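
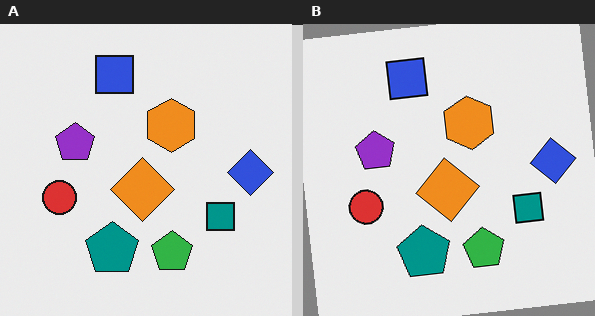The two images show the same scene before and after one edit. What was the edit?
The transformation is: rotated counter-clockwise by a small amount.

Every shape is tilted by the same angle and the image corners show triangular fill wedges — a whole-image rotation by a non-right angle.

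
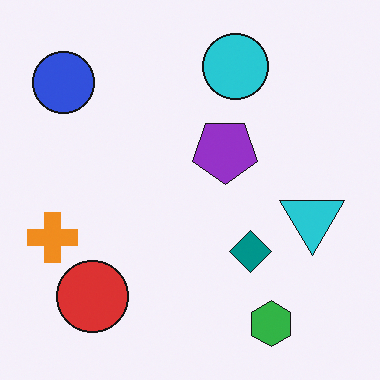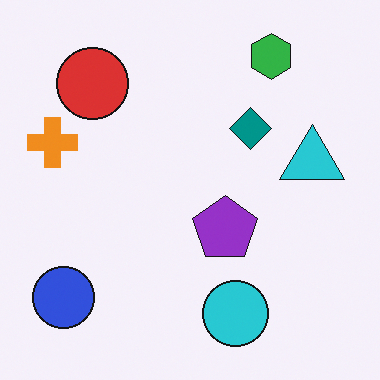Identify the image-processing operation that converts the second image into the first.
The transformation is: flipped vertically (top ↔ bottom).

The green hexagon is in the top-right of the second image and the bottom-right of the first — shapes on opposite sides of the horizontal midline have swapped in a mirror flip.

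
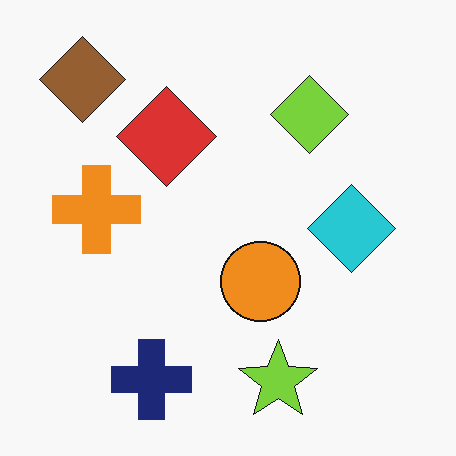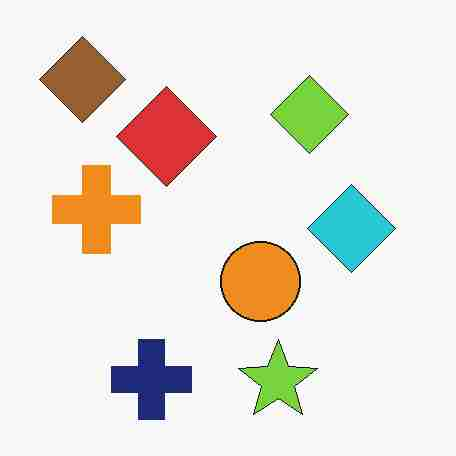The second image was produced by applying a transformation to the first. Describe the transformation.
It was heavily JPEG-compressed with obvious blocking artifacts.

Blocky 8×8 compression artifacts appear around shape edges and the flat background shows ringing — characteristic JPEG degradation.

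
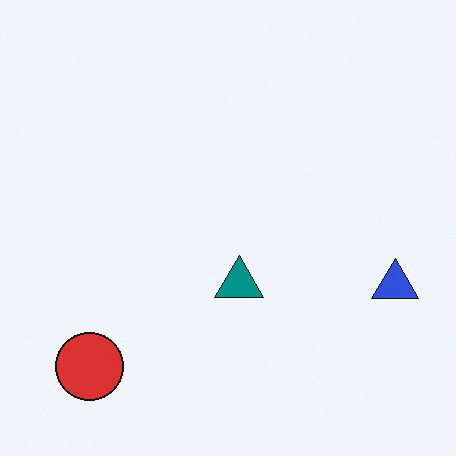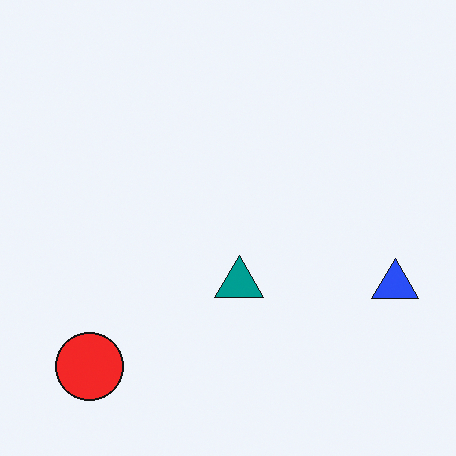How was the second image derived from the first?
This is the original image slightly oversaturated.

All colors are more vivid — a global saturation change.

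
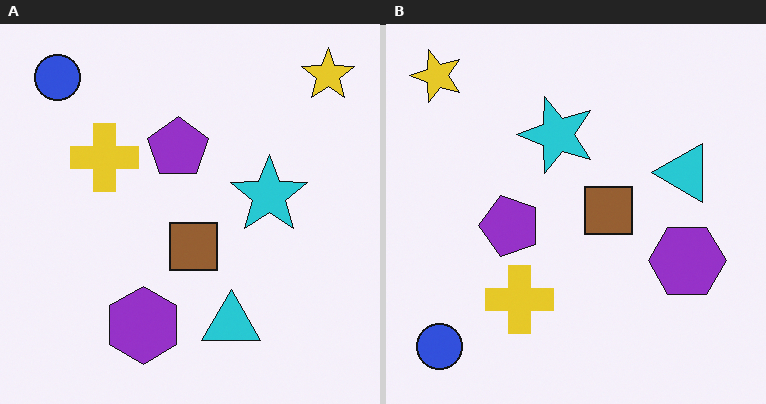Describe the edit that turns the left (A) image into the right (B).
It was rotated 90° counter-clockwise.

The yellow star sits in the top-right of the left (A) image and the top-left of the right (B) — consistent with a whole-image 90° counter-clockwise rotation.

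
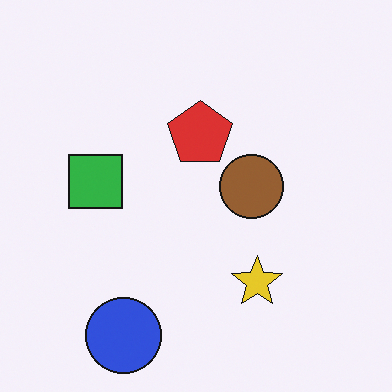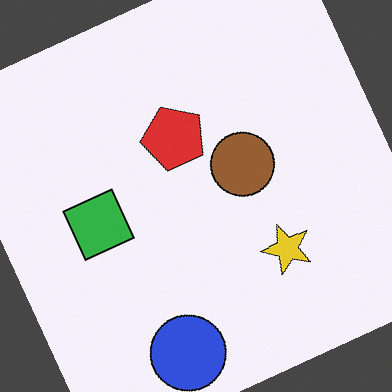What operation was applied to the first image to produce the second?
The image was rotated counter-clockwise by a moderate amount.

Every shape is tilted by the same angle and the image corners show triangular fill wedges — a whole-image rotation by a non-right angle.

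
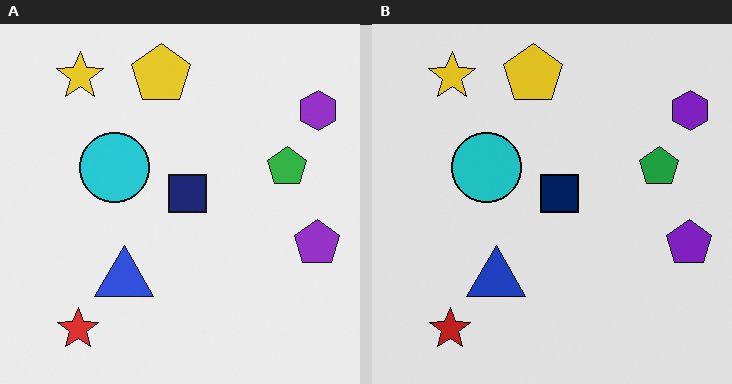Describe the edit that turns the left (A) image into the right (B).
Moderately posterized.

Each flat color has snapped to a coarser quantized level — most visibly, the near-white background has dropped to a flat grey.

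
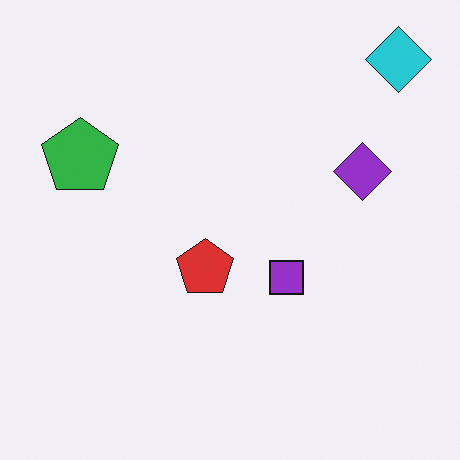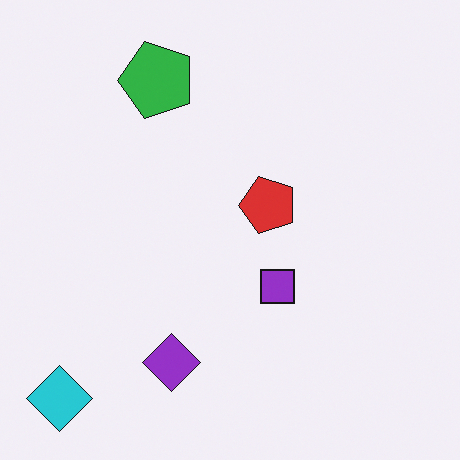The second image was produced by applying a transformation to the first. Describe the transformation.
It was transposed (reflected across the top-left ↔ bottom-right diagonal).

Shapes have swapped their row and column positions — what was in the top-right is now in the bottom-left — a diagonal reflection.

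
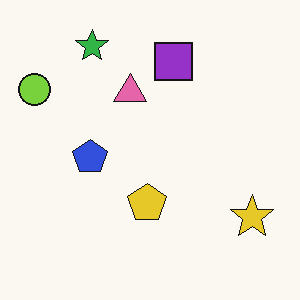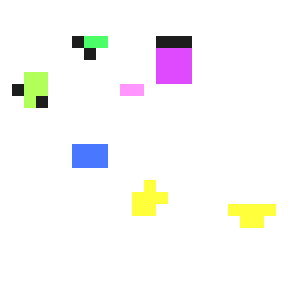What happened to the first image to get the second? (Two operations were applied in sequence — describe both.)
The second image is the first coarsely pixelated, then substantially brightened.

Shapes are reduced to large square blocks; fine edges and outlines are lost — a downscale-then-upscale (mosaic) effect. Every pixel — background and shapes alike — is uniformly brightened.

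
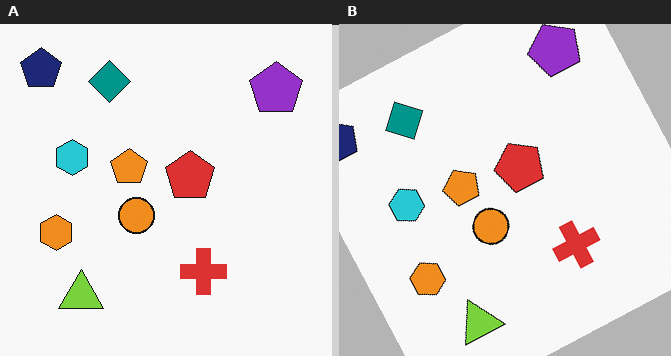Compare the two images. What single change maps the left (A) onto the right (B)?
This is the original image rotated counter-clockwise by a moderate amount.

Every shape is tilted by the same angle and the image corners show triangular fill wedges — a whole-image rotation by a non-right angle.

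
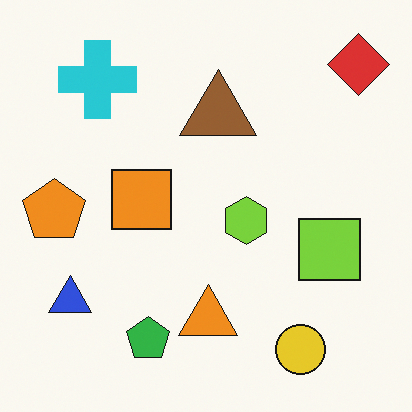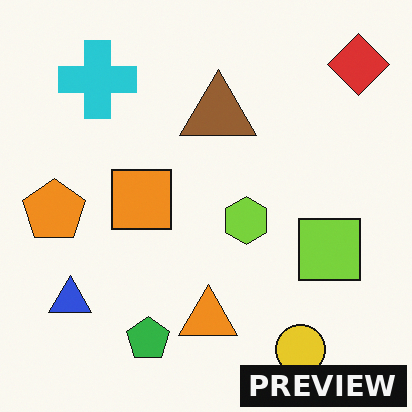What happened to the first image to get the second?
The second image is the first watermarked with the text "PREVIEW" in the lower-right corner.

A dark label reading "PREVIEW" appears in the lower-right corner.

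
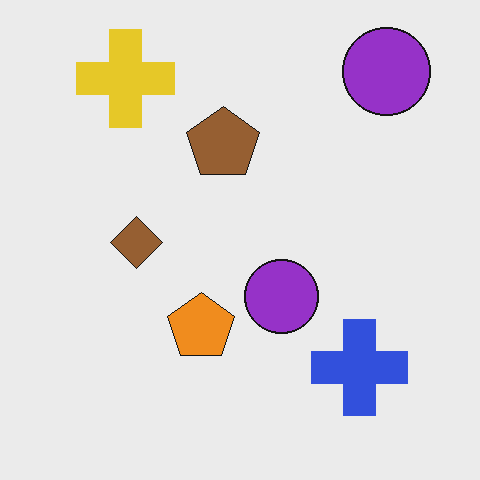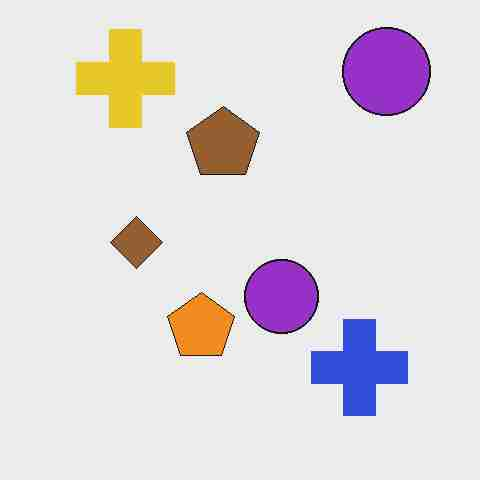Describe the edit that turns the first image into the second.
The second image is the first degraded with heavy JPEG compression.

Blocky 8×8 compression artifacts appear around shape edges and the flat background shows ringing — characteristic JPEG degradation.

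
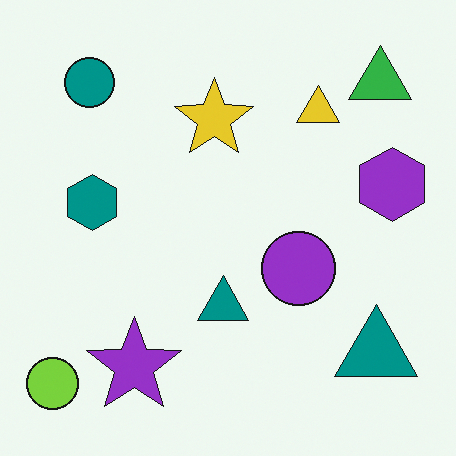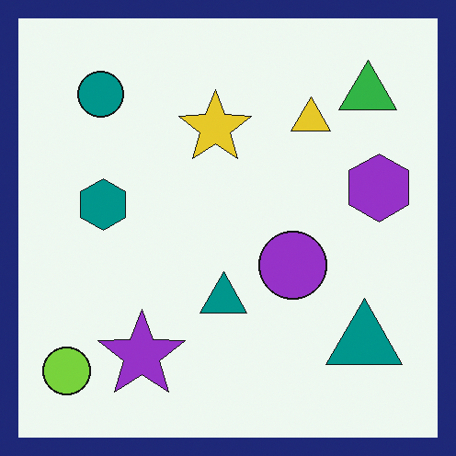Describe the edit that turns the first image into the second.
Framed with a navy border.

A solid navy frame runs around the edge of the second image, with the content slightly shrunk inside it.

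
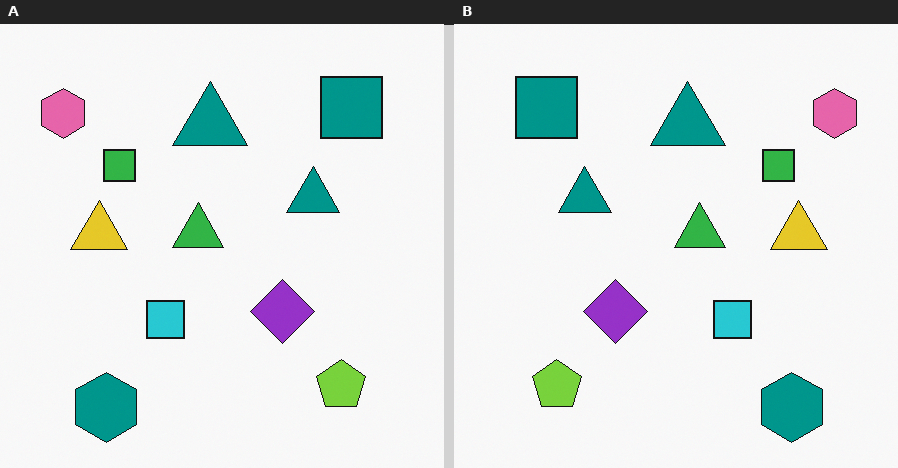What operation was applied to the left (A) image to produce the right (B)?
This is the original image flipped horizontally (left ↔ right).

The pink hexagon is in the top-left of the left (A) image and the top-right of the right (B) — shapes on opposite sides of the vertical midline have swapped in a mirror flip.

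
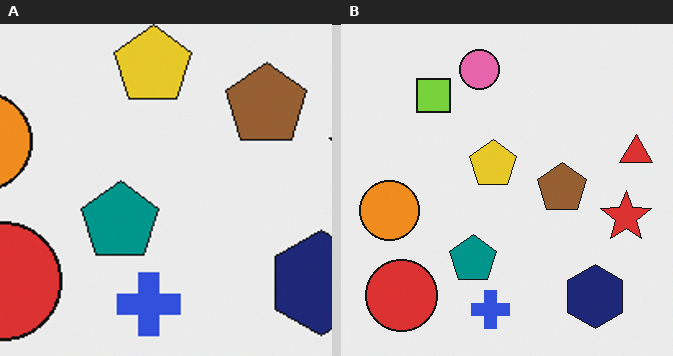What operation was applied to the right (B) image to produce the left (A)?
This is the original image cropped to a noticeably smaller region and rescaled.

The visible shapes are larger and the field of view is narrower; shapes near the original edges may be partly or wholly outside the frame — a crop-and-rescale.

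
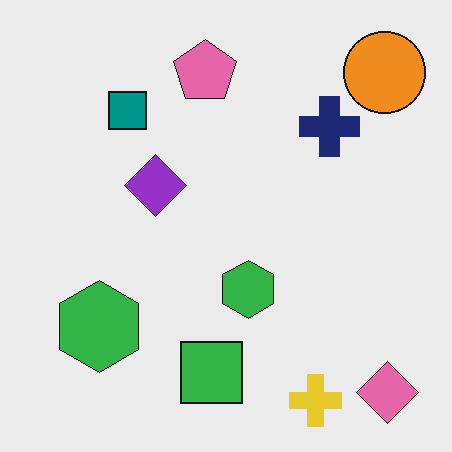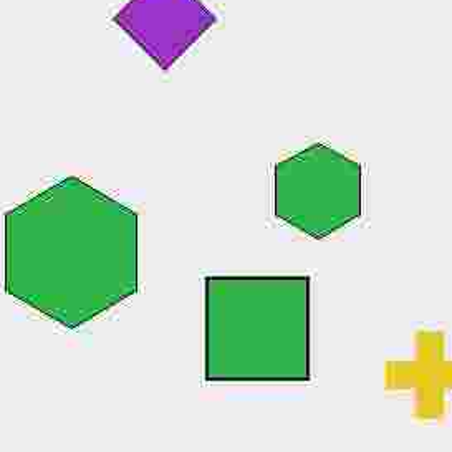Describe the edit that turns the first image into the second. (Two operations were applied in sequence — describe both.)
It was heavily JPEG-compressed with obvious blocking artifacts, then cropped tightly and scaled back up.

Blocky 8×8 compression artifacts appear around shape edges and the flat background shows ringing — characteristic JPEG degradation. The visible shapes are larger and the field of view is narrower; shapes near the original edges may be partly or wholly outside the frame — a crop-and-rescale.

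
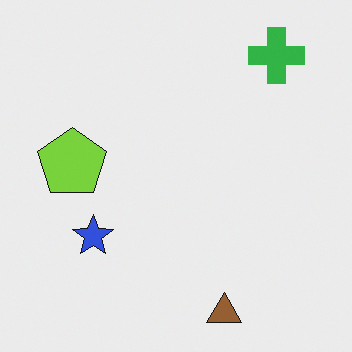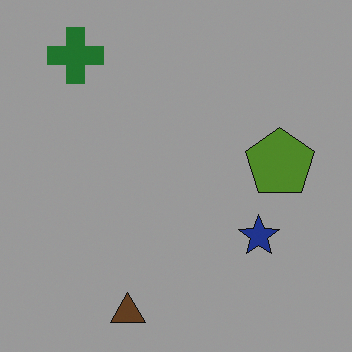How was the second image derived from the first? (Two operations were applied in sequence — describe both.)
This is the original image substantially darkened, then flipped horizontally (left ↔ right).

Every pixel — background and shapes alike — is uniformly darkened. The lime pentagon is in the left of the first image and the right of the second — shapes on opposite sides of the vertical midline have swapped in a mirror flip.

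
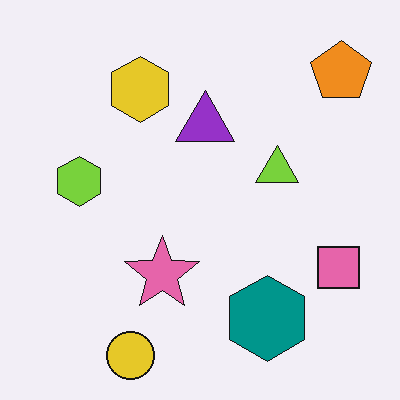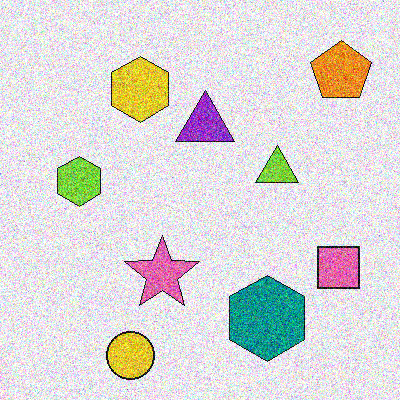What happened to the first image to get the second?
The image was degraded with heavy additive noise.

Random speckle covers the whole image, including the flat background.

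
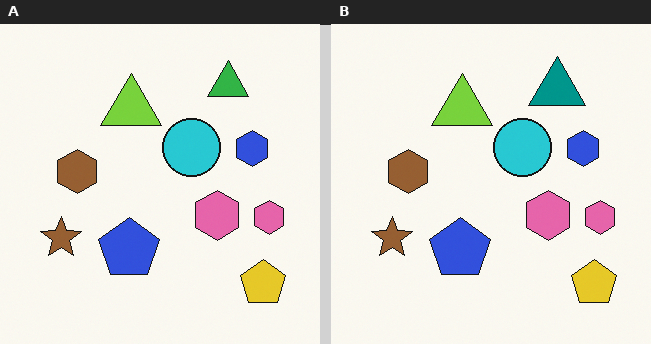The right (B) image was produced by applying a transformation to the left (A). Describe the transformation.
The image was overlaid with an additional teal triangle.

A teal triangle appears in the right (B) image that is absent from the left (A).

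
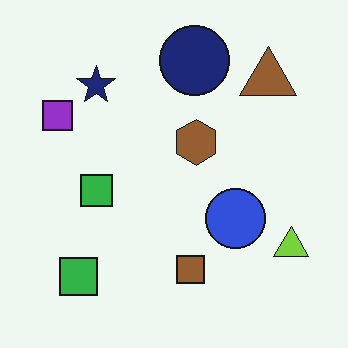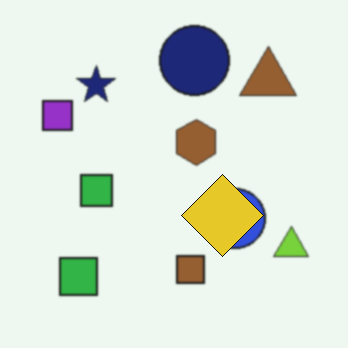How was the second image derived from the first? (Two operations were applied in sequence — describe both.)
The image was given a subtle gaussian blur, then overlaid with an additional yellow diamond.

Shape edges and outlines are uniformly softened across the whole image. A yellow diamond appears in the second image that is absent from the first.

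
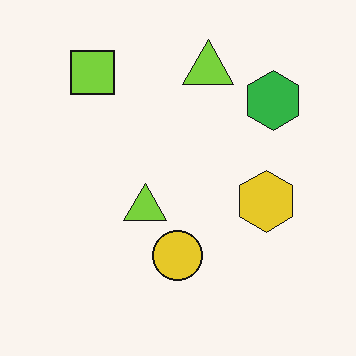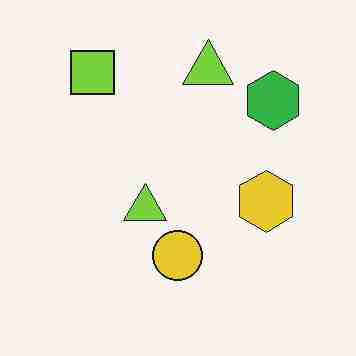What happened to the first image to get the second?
The second image is the first heavily JPEG-compressed with obvious blocking artifacts.

Blocky 8×8 compression artifacts appear around shape edges and the flat background shows ringing — characteristic JPEG degradation.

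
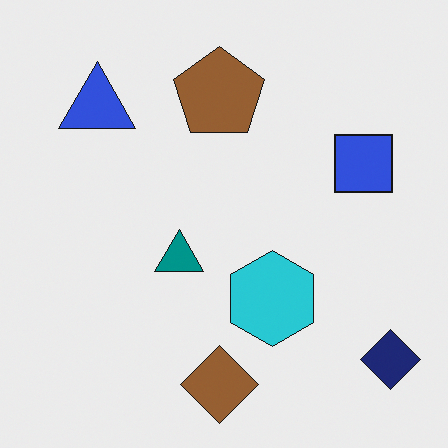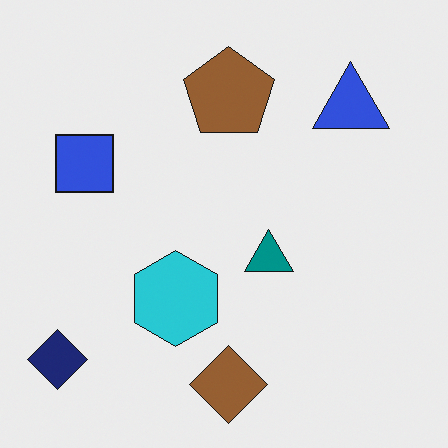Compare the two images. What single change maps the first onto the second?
The image was flipped horizontally (left ↔ right).

The navy diamond is in the bottom-right of the first image and the bottom-left of the second — shapes on opposite sides of the vertical midline have swapped in a mirror flip.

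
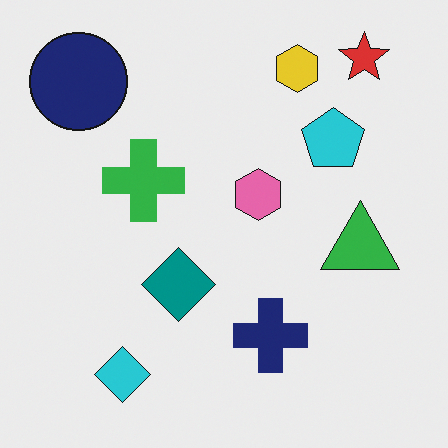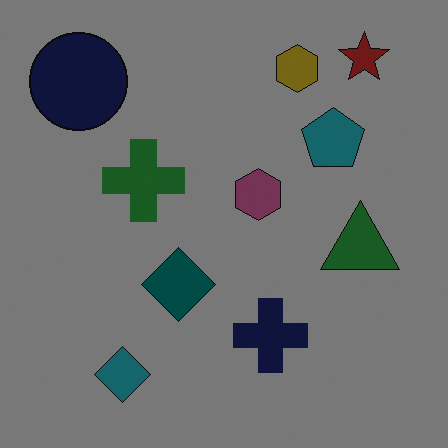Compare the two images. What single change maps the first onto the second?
The second image is the first darkened a lot.

Every pixel — background and shapes alike — is uniformly darkened.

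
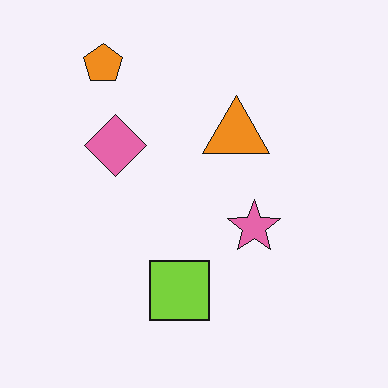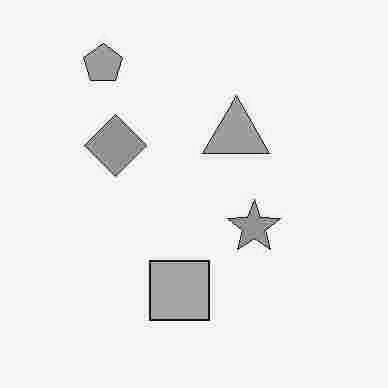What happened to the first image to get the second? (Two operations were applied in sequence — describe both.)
This is the original image heavily JPEG-compressed with obvious blocking artifacts, then converted to grayscale.

Blocky 8×8 compression artifacts appear around shape edges and the flat background shows ringing — characteristic JPEG degradation. All color is removed — every shape is now a shade of grey.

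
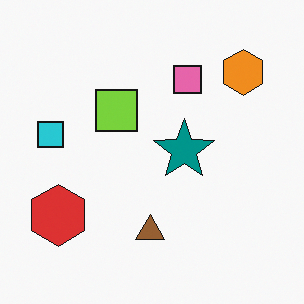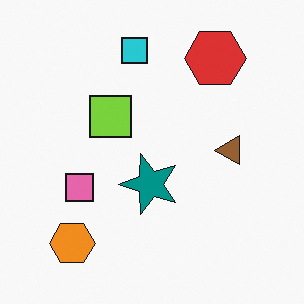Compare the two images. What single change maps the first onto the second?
The image was transposed (reflected across the top-left ↔ bottom-right diagonal).

Shapes have swapped their row and column positions — what was in the top-right is now in the bottom-left — a diagonal reflection.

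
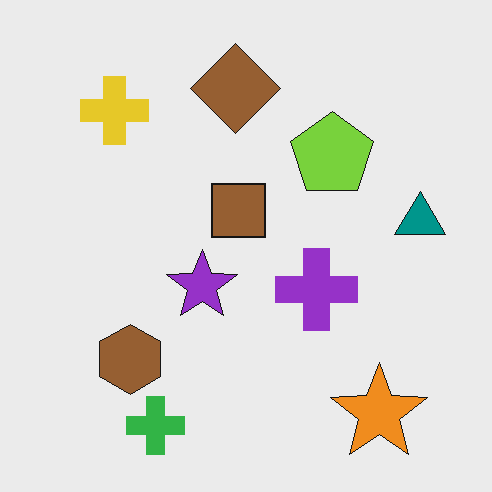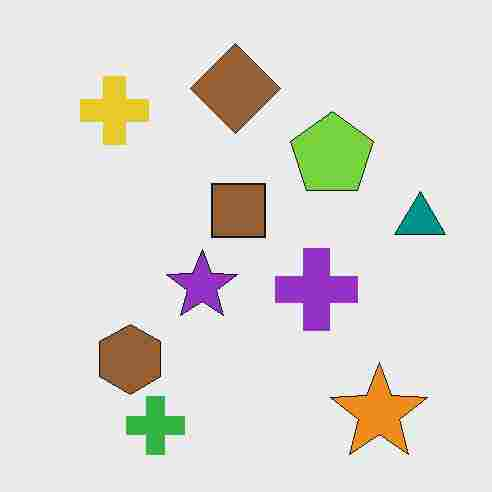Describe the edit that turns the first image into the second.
It was degraded with heavy JPEG compression.

Blocky 8×8 compression artifacts appear around shape edges and the flat background shows ringing — characteristic JPEG degradation.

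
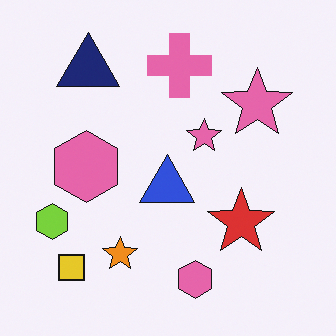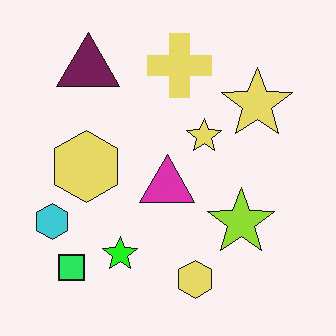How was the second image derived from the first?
Hue-shifted through roughly a third of the color wheel.

Every shape's color has rotated by the same amount around the hue wheel — a uniform hue shift.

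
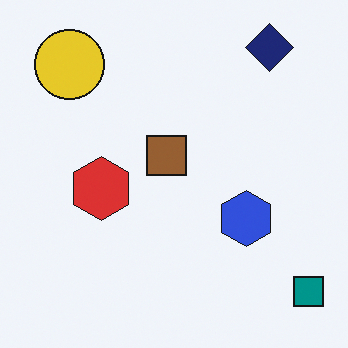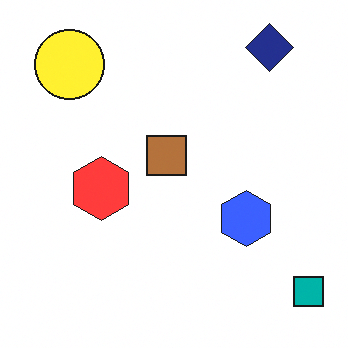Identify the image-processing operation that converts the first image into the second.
The image was slightly brightened.

Every pixel — background and shapes alike — is uniformly brightened.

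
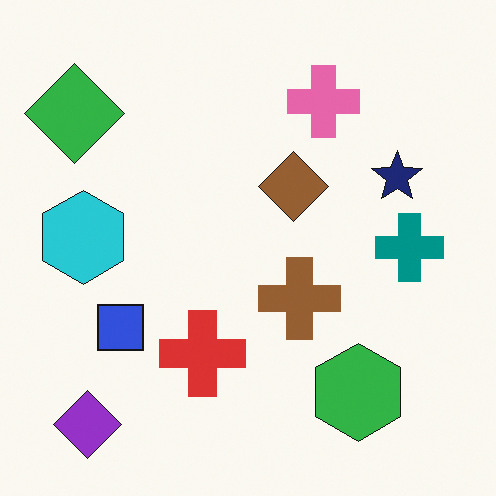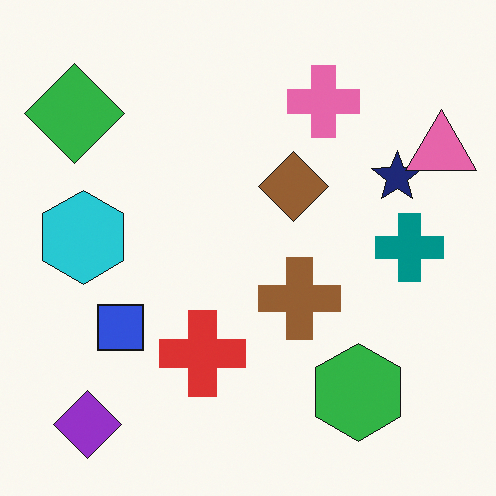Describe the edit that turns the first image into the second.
The transformation is: overlaid with an additional pink triangle.

A pink triangle appears in the second image that is absent from the first.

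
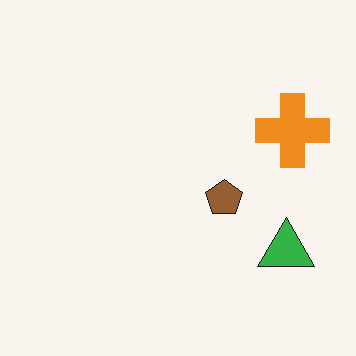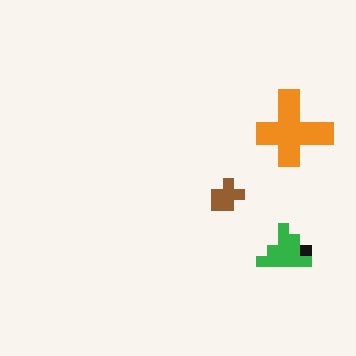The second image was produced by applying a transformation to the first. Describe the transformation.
The transformation is: heavily pixelated into large blocks.

Shapes are reduced to large square blocks; fine edges and outlines are lost — a downscale-then-upscale (mosaic) effect.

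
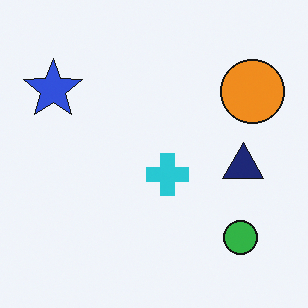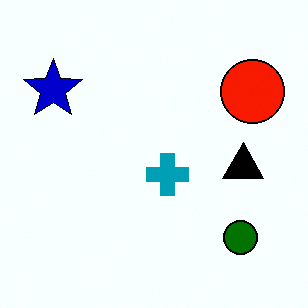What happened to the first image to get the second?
The second image is the first given much higher contrast.

Tones are pushed away from mid-grey across the whole image — a global contrast change.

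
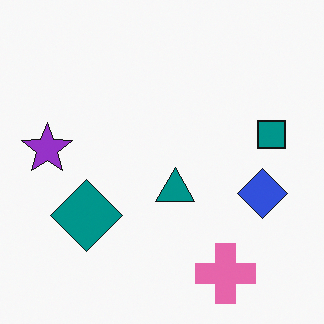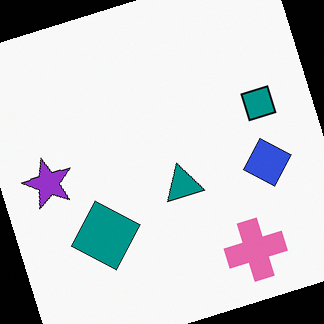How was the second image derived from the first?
The transformation is: rotated counter-clockwise by a moderate amount.

Every shape is tilted by the same angle and the image corners show triangular fill wedges — a whole-image rotation by a non-right angle.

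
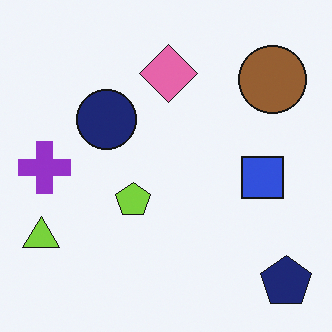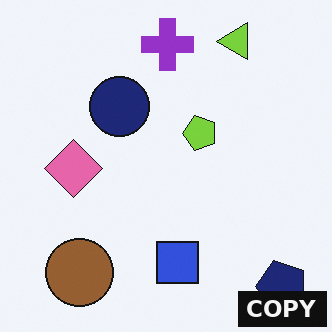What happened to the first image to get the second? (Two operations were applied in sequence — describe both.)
The image was transposed (reflected across the top-left ↔ bottom-right diagonal), then watermarked with the text "COPY" in the lower-right corner.

Shapes have swapped their row and column positions — what was in the top-right is now in the bottom-left — a diagonal reflection. A dark label reading "COPY" appears in the lower-right corner.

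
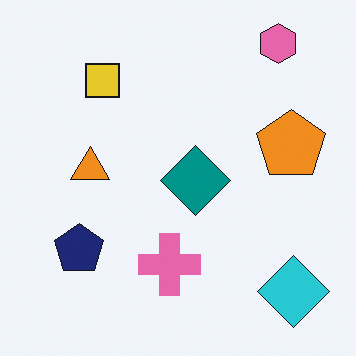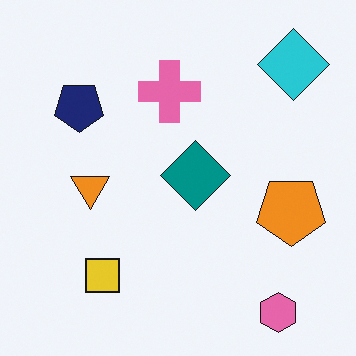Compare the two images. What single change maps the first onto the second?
The image was flipped vertically (top ↔ bottom).

The pink hexagon is in the top-right of the first image and the bottom-right of the second — shapes on opposite sides of the horizontal midline have swapped in a mirror flip.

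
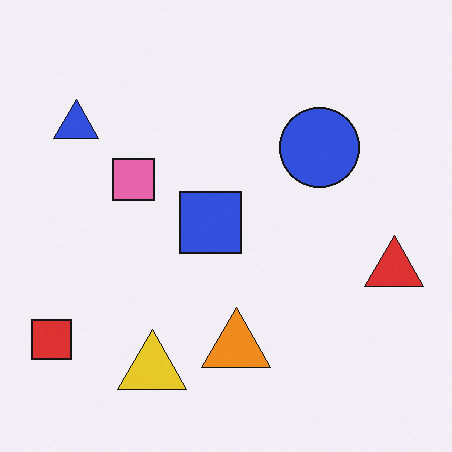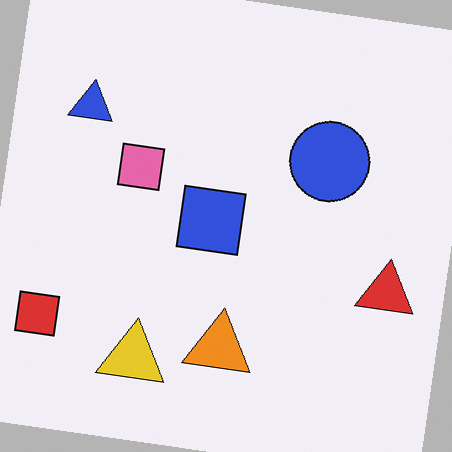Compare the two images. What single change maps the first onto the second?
The transformation is: rotated clockwise by a slight angle.

Every shape is tilted by the same angle and the image corners show triangular fill wedges — a whole-image rotation by a non-right angle.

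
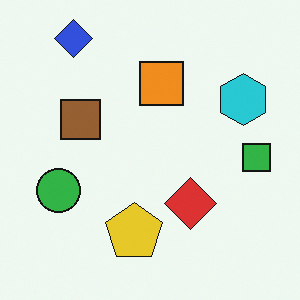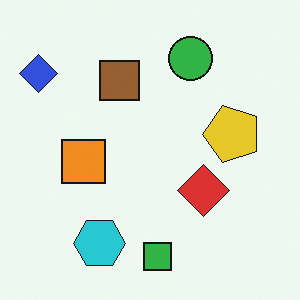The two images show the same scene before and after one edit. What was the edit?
This is the original image transposed (reflected across the top-left ↔ bottom-right diagonal).

Shapes have swapped their row and column positions — what was in the top-right is now in the bottom-left — a diagonal reflection.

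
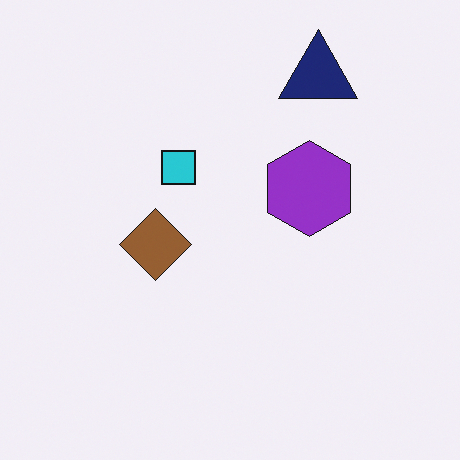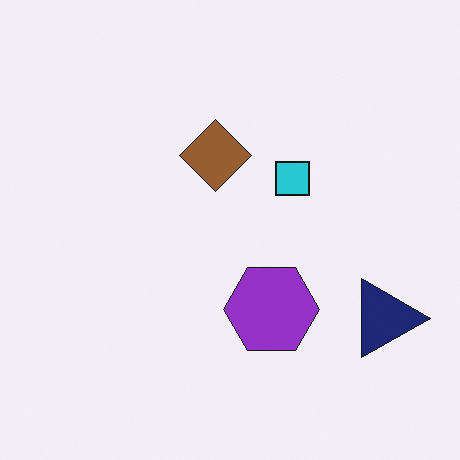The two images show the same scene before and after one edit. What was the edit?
It was rotated 90° clockwise.

The navy triangle sits in the top-right of the first image and the bottom-right of the second — consistent with a whole-image 90° clockwise rotation.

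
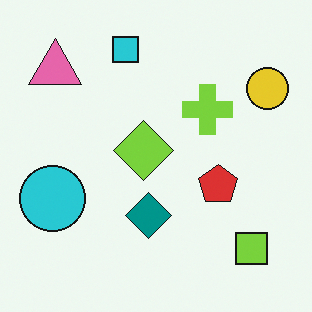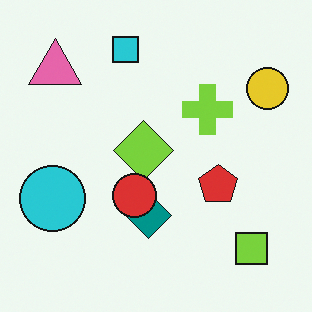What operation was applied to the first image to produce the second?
Overlaid with an additional red circle.

A red circle appears in the second image that is absent from the first.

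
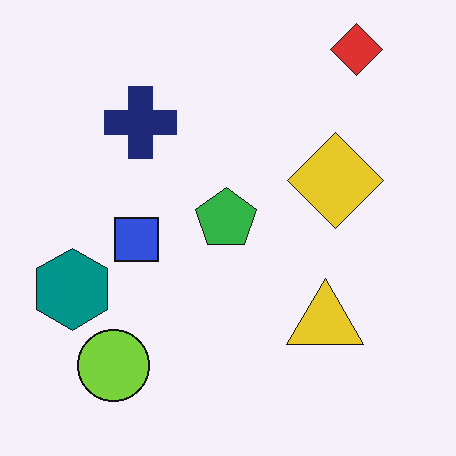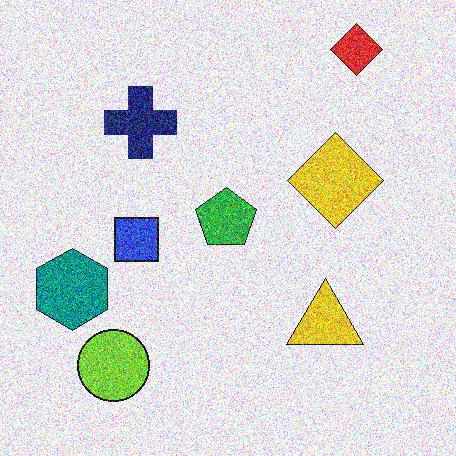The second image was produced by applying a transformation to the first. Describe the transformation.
The transformation is: degraded with strong gaussian noise.

Random speckle covers the whole image, including the flat background.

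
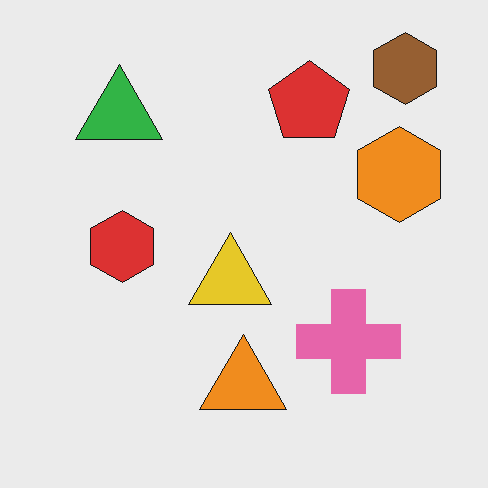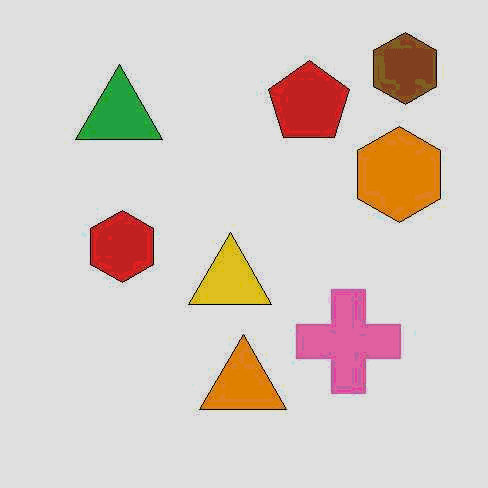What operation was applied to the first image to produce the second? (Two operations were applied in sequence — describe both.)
This is the original image given moderate JPEG compression, then posterized to a reduced palette.

Blocky 8×8 compression artifacts appear around shape edges and the flat background shows ringing — characteristic JPEG degradation. Each flat color has snapped to a coarser quantized level — most visibly, the near-white background has dropped to a flat grey.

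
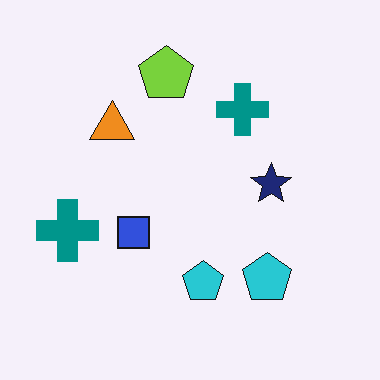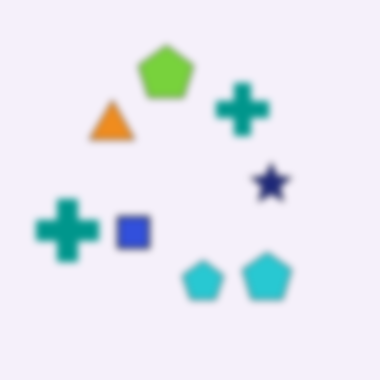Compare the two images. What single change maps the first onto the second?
The image was noticeably gaussian-blurred.

Shape edges and outlines are uniformly softened across the whole image.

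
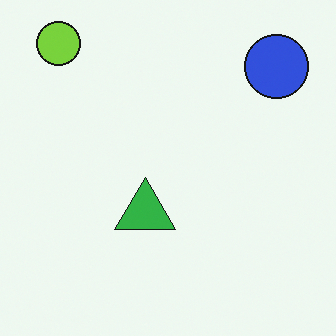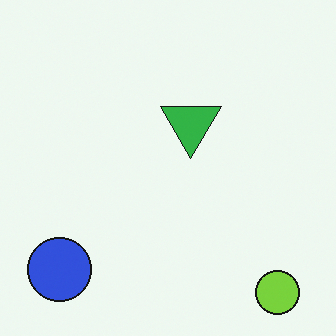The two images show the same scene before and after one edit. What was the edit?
Rotated 180°.

The lime circle sits in the top-left of the first image and the bottom-right of the second — consistent with a whole-image 180° rotation.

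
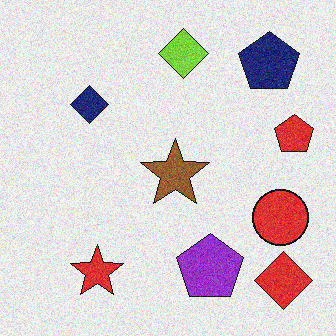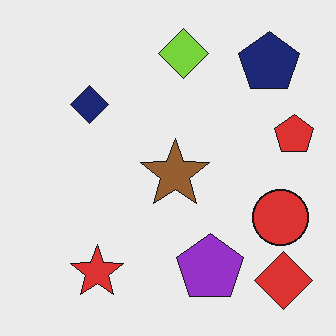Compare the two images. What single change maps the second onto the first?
Degraded with moderate additive noise.

Random speckle covers the whole image, including the flat background.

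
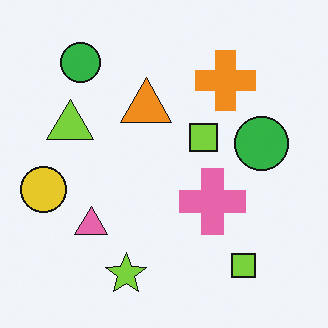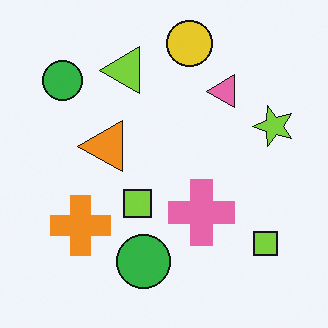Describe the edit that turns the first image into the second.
This is the original image transposed (reflected across the top-left ↔ bottom-right diagonal).

Shapes have swapped their row and column positions — what was in the top-right is now in the bottom-left — a diagonal reflection.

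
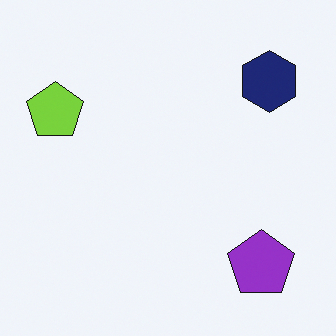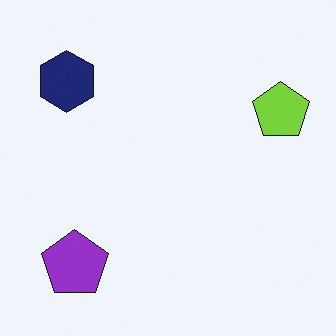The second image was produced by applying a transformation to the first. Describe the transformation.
The second image is the first flipped horizontally (left ↔ right).

The lime pentagon is in the top-left of the first image and the top-right of the second — shapes on opposite sides of the vertical midline have swapped in a mirror flip.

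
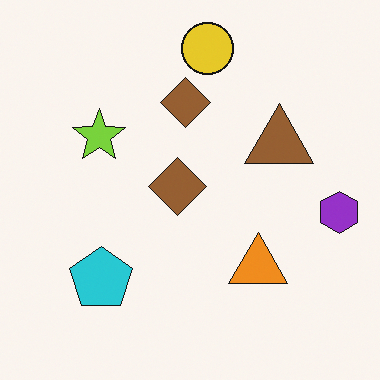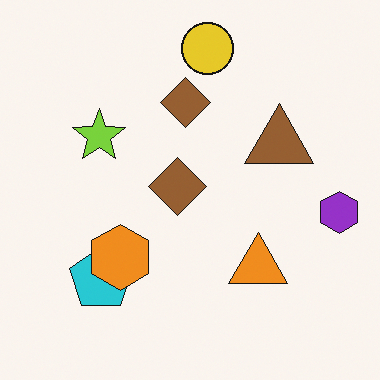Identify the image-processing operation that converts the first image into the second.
It was overlaid with an additional orange hexagon.

An orange hexagon appears in the second image that is absent from the first.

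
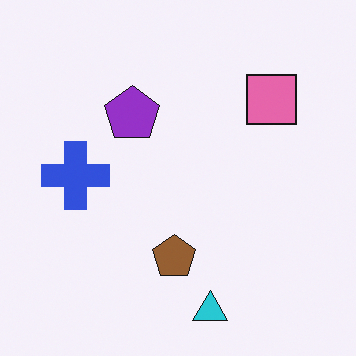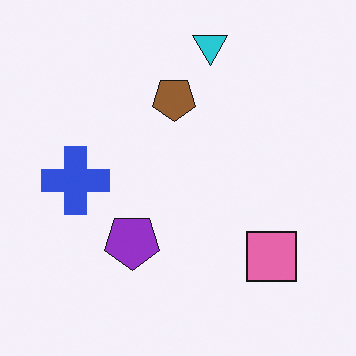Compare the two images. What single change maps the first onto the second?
The transformation is: flipped vertically (top ↔ bottom).

The cyan triangle is in the bottom of the first image and the top of the second — shapes on opposite sides of the horizontal midline have swapped in a mirror flip.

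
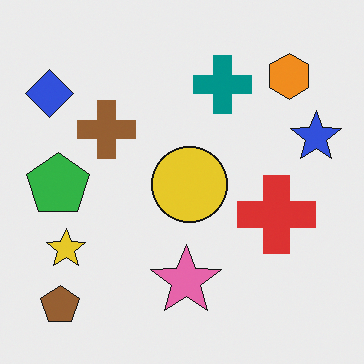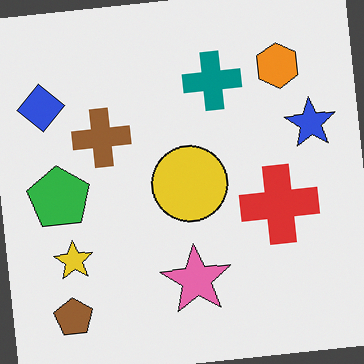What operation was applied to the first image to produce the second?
It was rotated counter-clockwise by a small amount.

Every shape is tilted by the same angle and the image corners show triangular fill wedges — a whole-image rotation by a non-right angle.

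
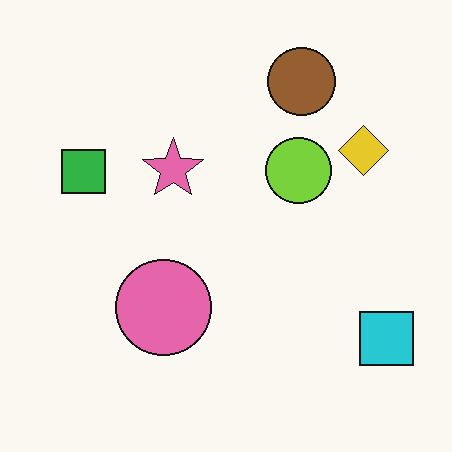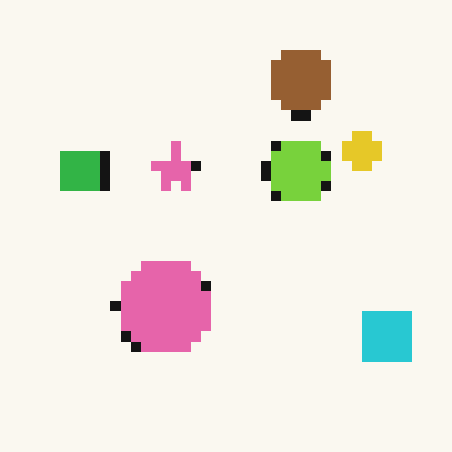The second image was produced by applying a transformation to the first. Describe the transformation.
It was coarsely pixelated.

Shapes are reduced to large square blocks; fine edges and outlines are lost — a downscale-then-upscale (mosaic) effect.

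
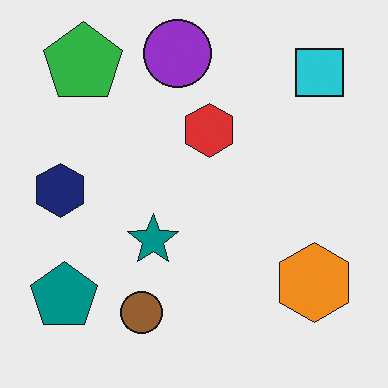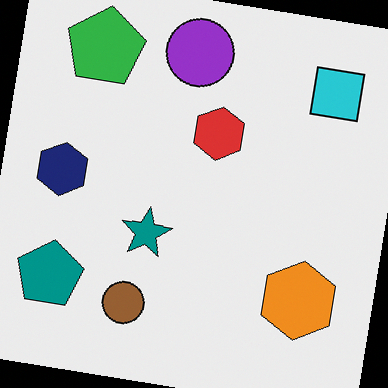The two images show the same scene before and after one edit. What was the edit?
This is the original image rotated clockwise by a small amount.

Every shape is tilted by the same angle and the image corners show triangular fill wedges — a whole-image rotation by a non-right angle.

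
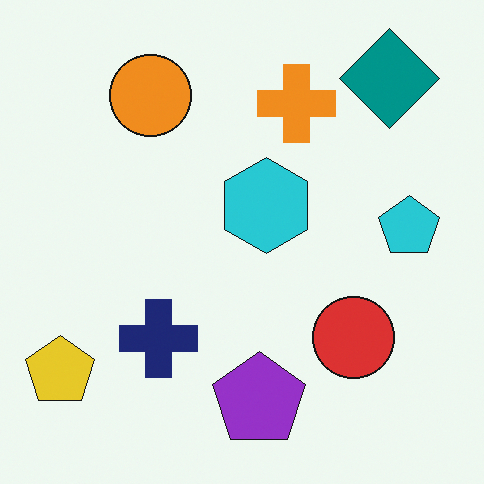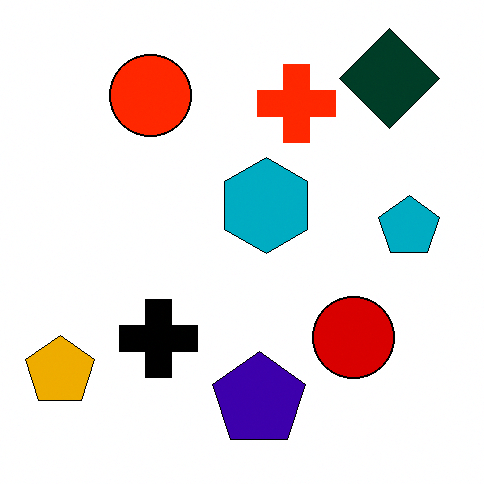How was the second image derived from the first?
Boosted in contrast.

Tones are pushed away from mid-grey across the whole image — a global contrast change.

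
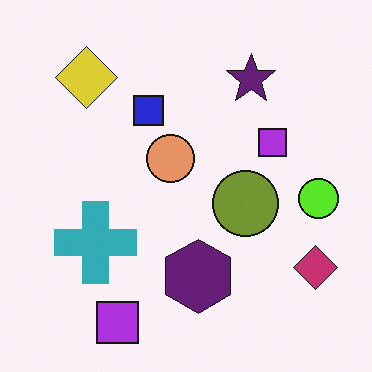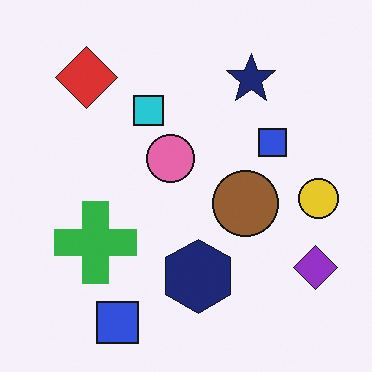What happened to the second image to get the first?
It was hue-shifted slightly.

Every shape's color has rotated by the same amount around the hue wheel — a uniform hue shift.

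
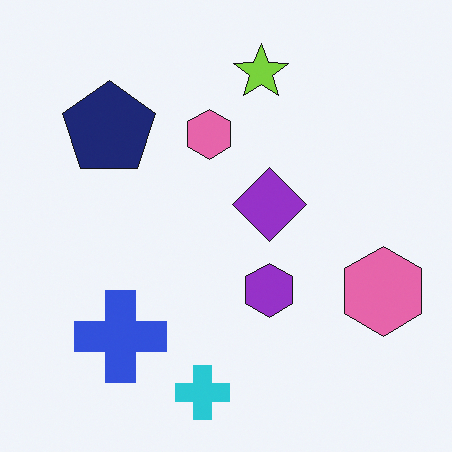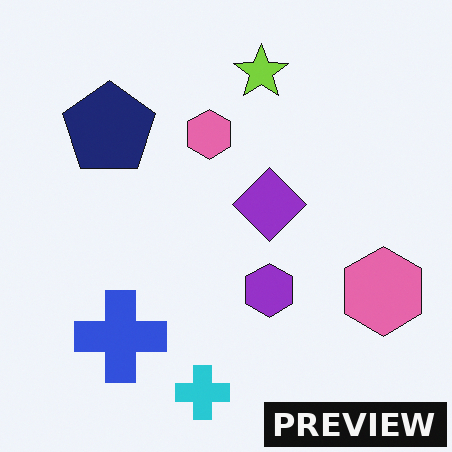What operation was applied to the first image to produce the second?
The image was watermarked with the text "PREVIEW" in the lower-right corner.

A dark label reading "PREVIEW" appears in the lower-right corner.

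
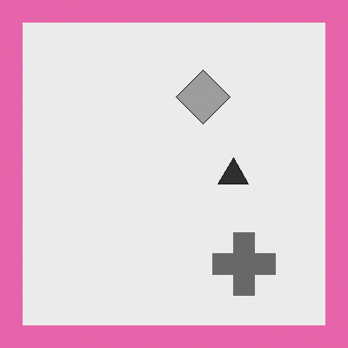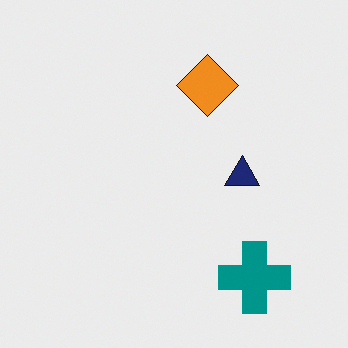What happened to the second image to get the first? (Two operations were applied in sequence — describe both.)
The image was converted to grayscale, then framed with a pink border.

All color is removed — every shape is now a shade of grey. A solid pink frame runs around the edge of the first image, with the content slightly shrunk inside it.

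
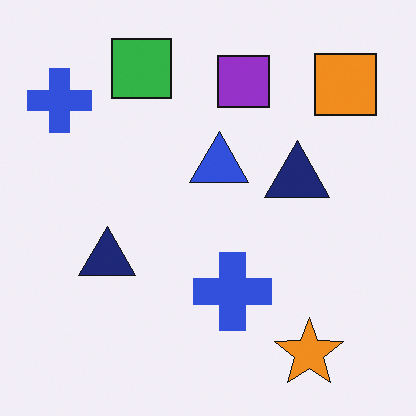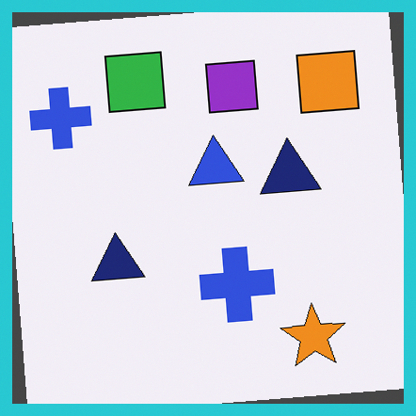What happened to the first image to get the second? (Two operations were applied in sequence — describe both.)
The image was rotated counter-clockwise by a slight angle, then framed with a cyan border.

Every shape is tilted by the same angle and the image corners show triangular fill wedges — a whole-image rotation by a non-right angle. A solid cyan frame runs around the edge of the second image, with the content slightly shrunk inside it.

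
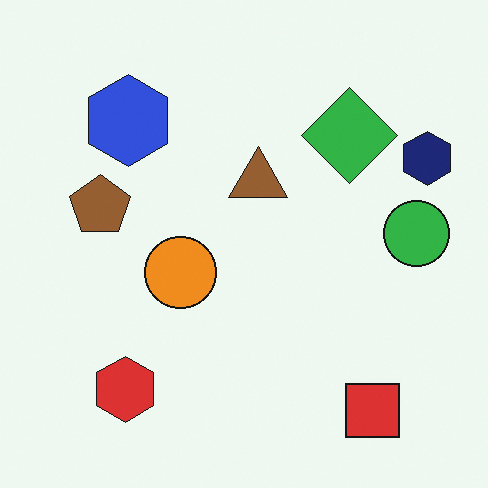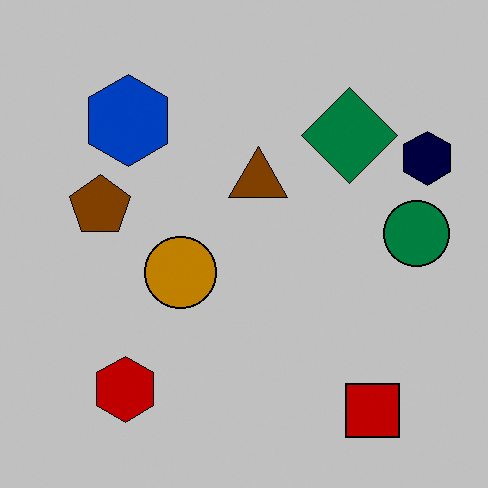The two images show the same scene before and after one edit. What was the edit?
This is the original image heavily posterized to just a handful of flat colors.

Each flat color has snapped to a coarser quantized level — most visibly, the near-white background has dropped to a flat grey.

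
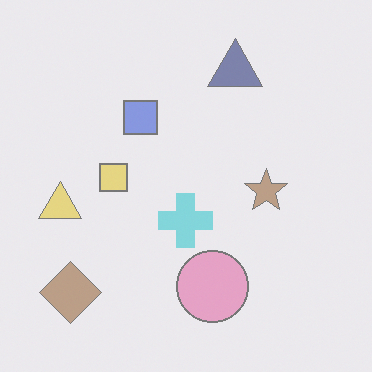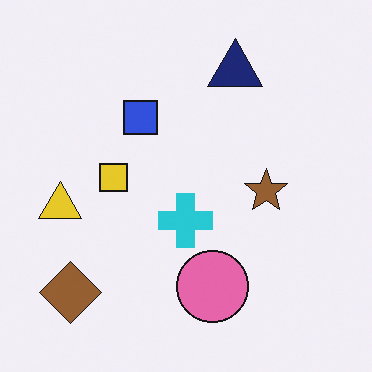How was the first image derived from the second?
The image was given much lower contrast.

Tones are pushed toward mid-grey across the whole image — a global contrast change.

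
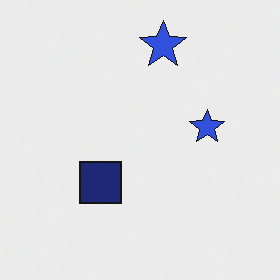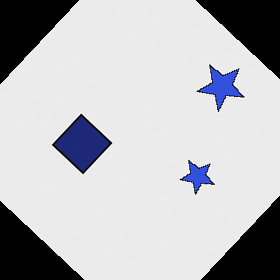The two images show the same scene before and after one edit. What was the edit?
Rotated clockwise by a large amount — several tens of degrees.

Every shape is tilted by the same angle and the image corners show triangular fill wedges — a whole-image rotation by a non-right angle.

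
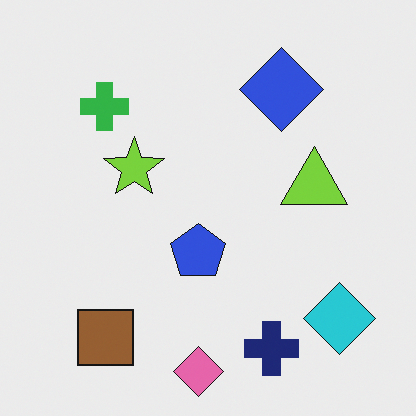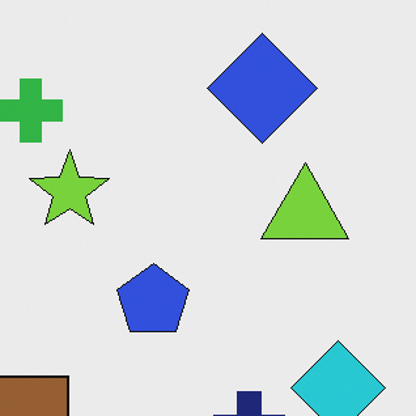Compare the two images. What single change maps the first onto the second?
It was cropped slightly and scaled back up.

The visible shapes are larger and the field of view is narrower; shapes near the original edges may be partly or wholly outside the frame — a crop-and-rescale.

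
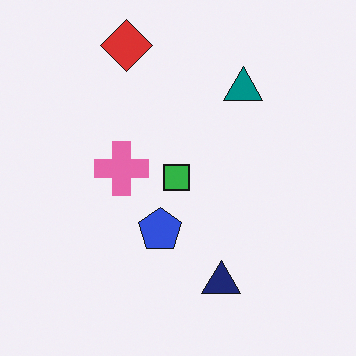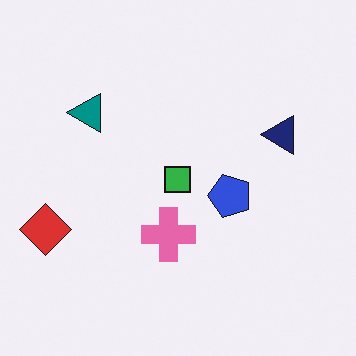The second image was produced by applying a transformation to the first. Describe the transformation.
The image was rotated 90° counter-clockwise.

The red diamond sits in the top of the first image and the left of the second — consistent with a whole-image 90° counter-clockwise rotation.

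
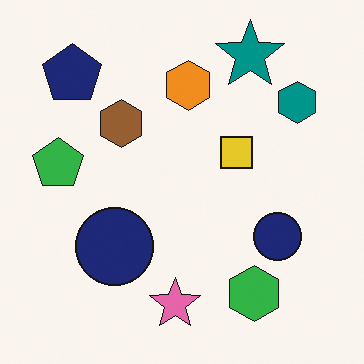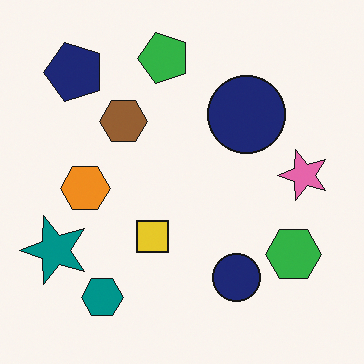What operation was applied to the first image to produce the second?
The second image is the first transposed (reflected across the top-left ↔ bottom-right diagonal).

Shapes have swapped their row and column positions — what was in the top-right is now in the bottom-left — a diagonal reflection.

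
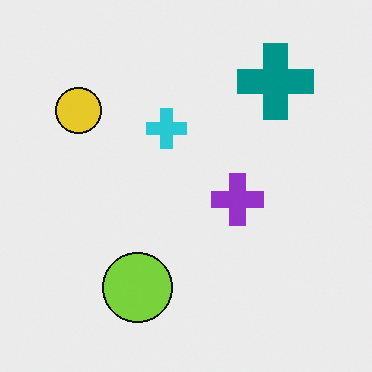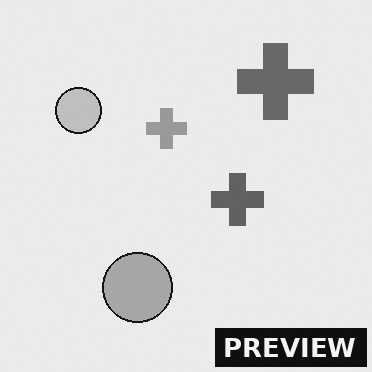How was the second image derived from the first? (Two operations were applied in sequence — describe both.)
The transformation is: converted to grayscale, then watermarked with the text "PREVIEW" in the lower-right corner.

All color is removed — every shape is now a shade of grey. A dark label reading "PREVIEW" appears in the lower-right corner.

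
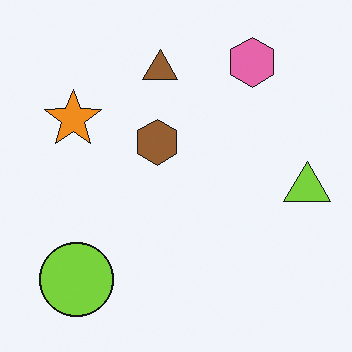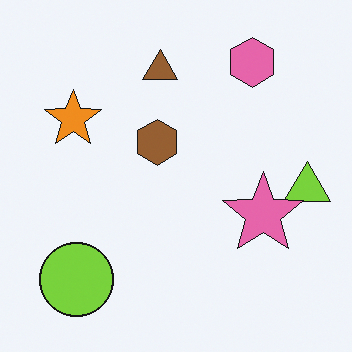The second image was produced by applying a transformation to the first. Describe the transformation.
Overlaid with an additional pink star.

A pink star appears in the second image that is absent from the first.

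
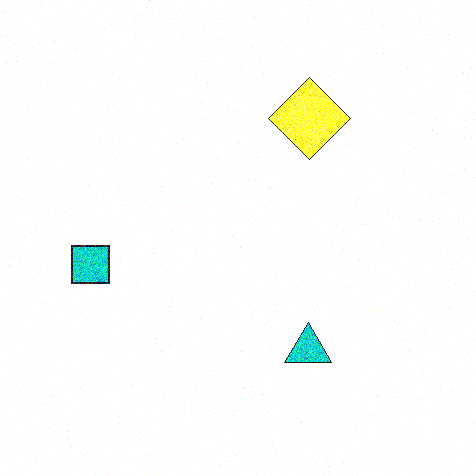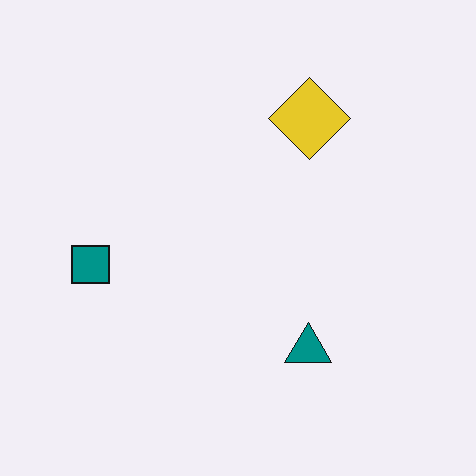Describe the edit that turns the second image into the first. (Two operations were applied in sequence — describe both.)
The first image is the second degraded with visible gaussian noise, then substantially brightened.

Random speckle covers the whole image, including the flat background. Every pixel — background and shapes alike — is uniformly brightened.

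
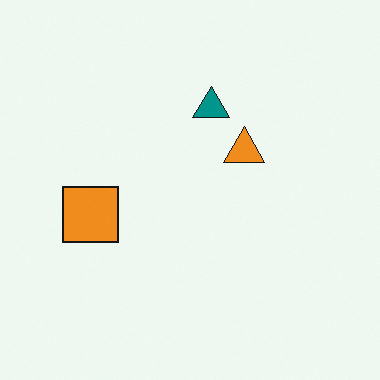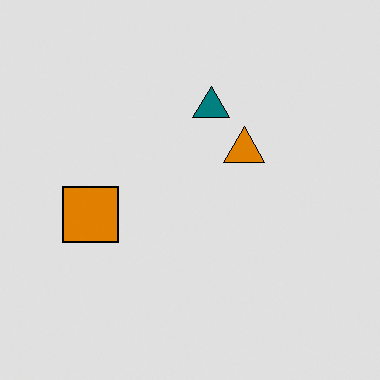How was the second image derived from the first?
This is the original image moderately posterized.

Each flat color has snapped to a coarser quantized level — most visibly, the near-white background has dropped to a flat grey.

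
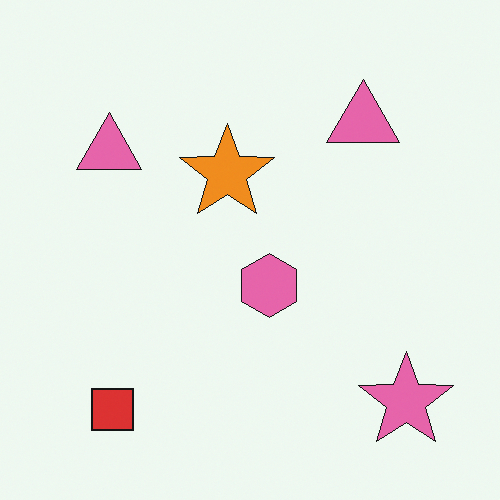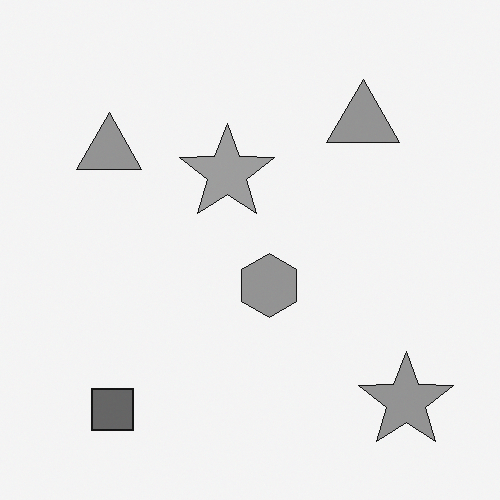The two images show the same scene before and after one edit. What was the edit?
Converted to grayscale.

All color is removed — every shape is now a shade of grey.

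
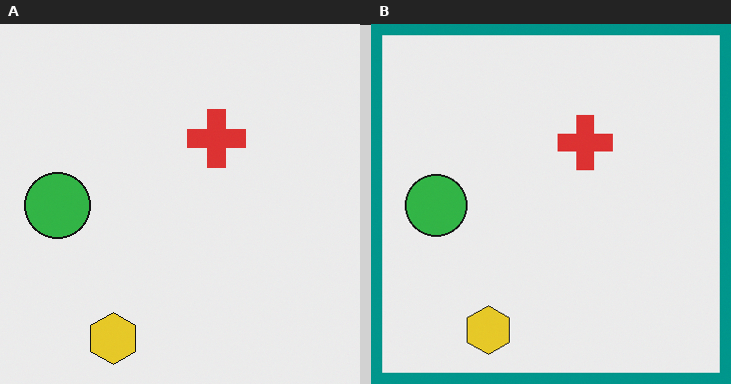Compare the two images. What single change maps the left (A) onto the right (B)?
The transformation is: framed with a teal border.

A solid teal frame runs around the edge of the right (B) image, with the content slightly shrunk inside it.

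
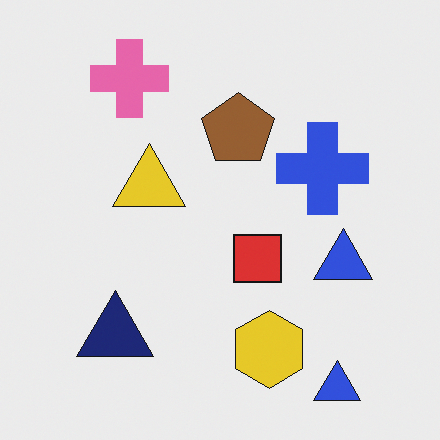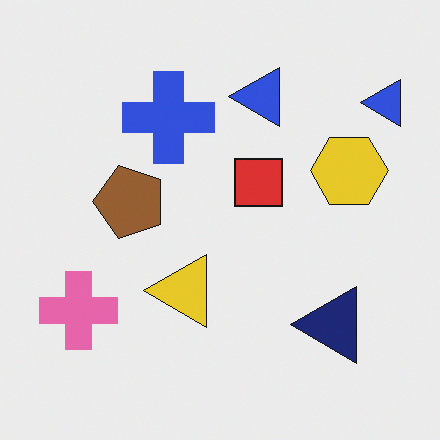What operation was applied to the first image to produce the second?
This is the original image rotated 90° counter-clockwise.

The pink cross sits in the top-left of the first image and the bottom-left of the second — consistent with a whole-image 90° counter-clockwise rotation.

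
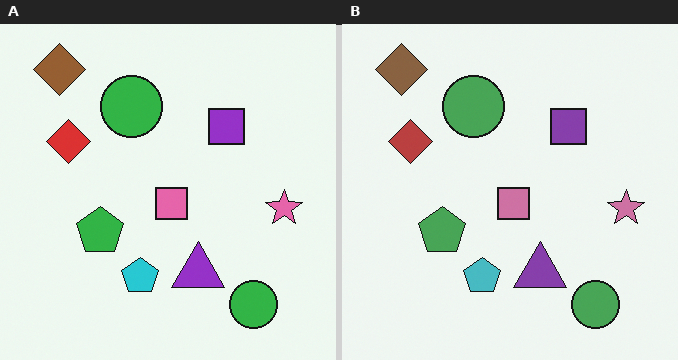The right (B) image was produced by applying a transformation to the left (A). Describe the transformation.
The transformation is: slightly desaturated.

All colors are more muted and greyish — a global saturation change.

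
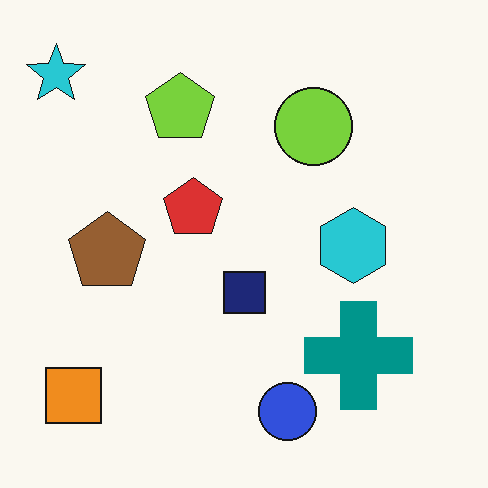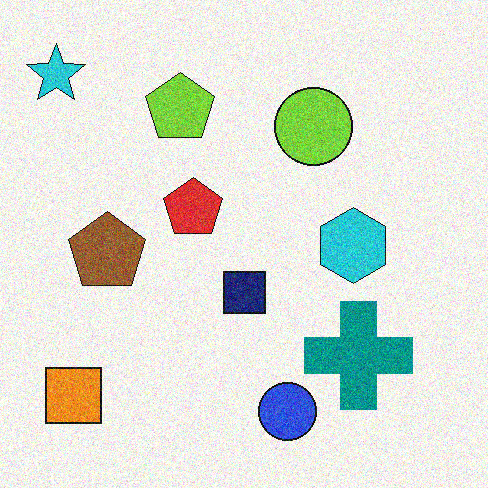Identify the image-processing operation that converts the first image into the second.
This is the original image degraded with moderate additive noise.

Random speckle covers the whole image, including the flat background.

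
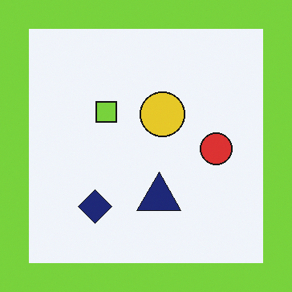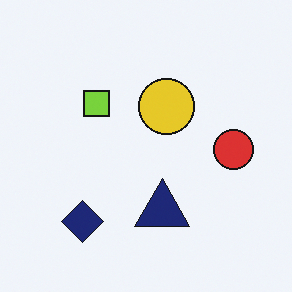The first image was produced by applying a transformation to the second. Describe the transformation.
This is the original image framed with a lime border.

A solid lime frame runs around the edge of the first image, with the content slightly shrunk inside it.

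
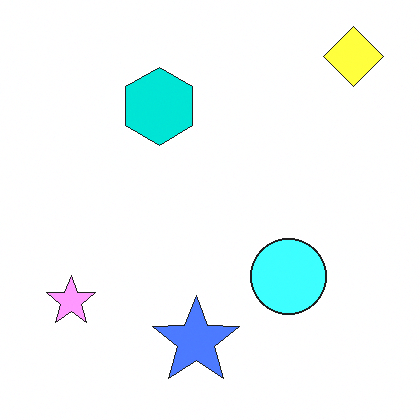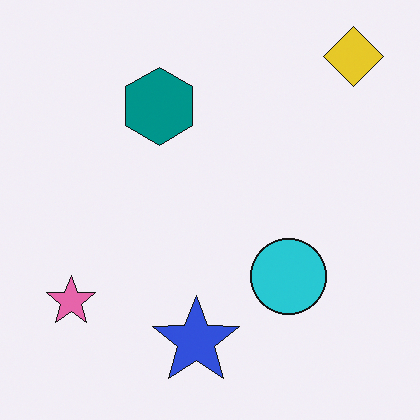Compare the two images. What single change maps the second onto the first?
Noticeably brightened.

Every pixel — background and shapes alike — is uniformly brightened.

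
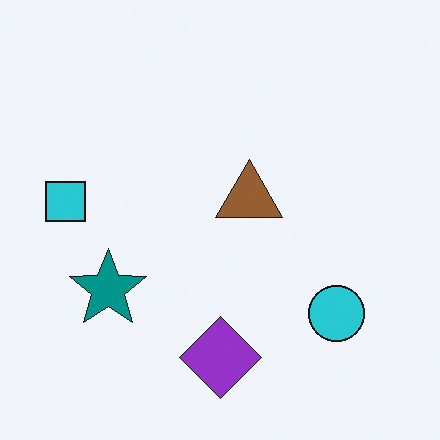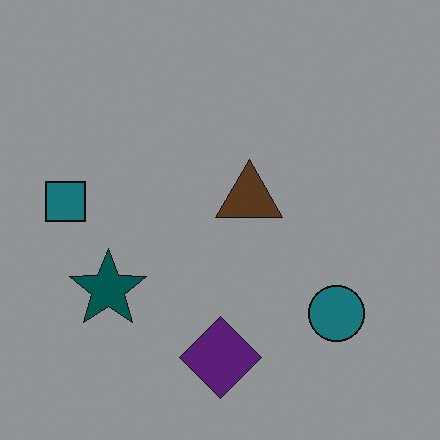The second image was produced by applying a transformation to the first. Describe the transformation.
The image was darkened a lot.

Every pixel — background and shapes alike — is uniformly darkened.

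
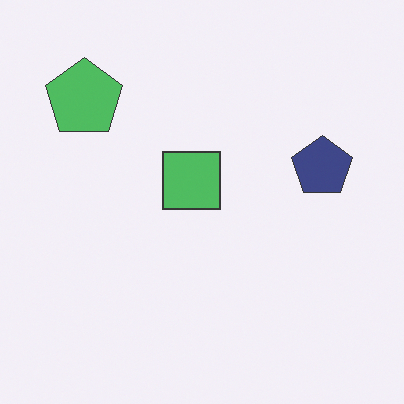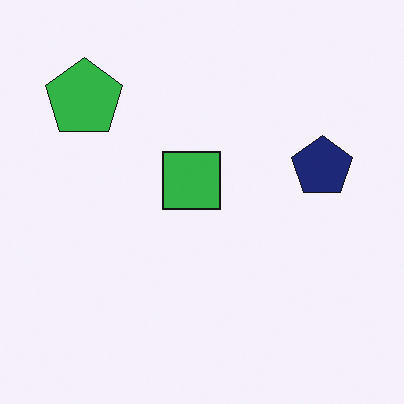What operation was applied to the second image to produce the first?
This is the original image given slightly reduced contrast.

Tones are pushed toward mid-grey across the whole image — a global contrast change.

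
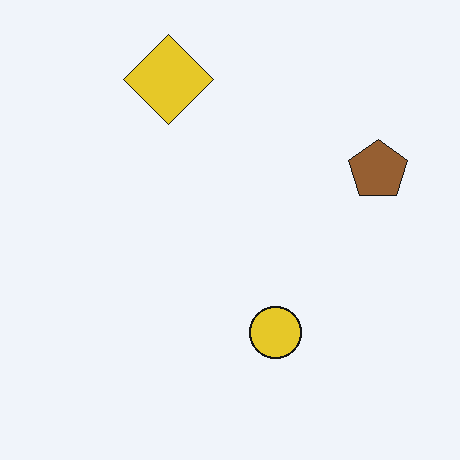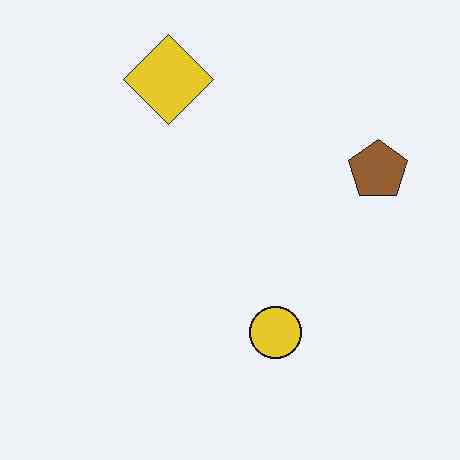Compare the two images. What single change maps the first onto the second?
This is the original image given moderate JPEG compression.

Blocky 8×8 compression artifacts appear around shape edges and the flat background shows ringing — characteristic JPEG degradation.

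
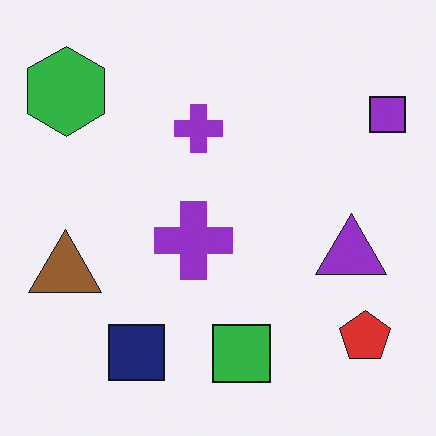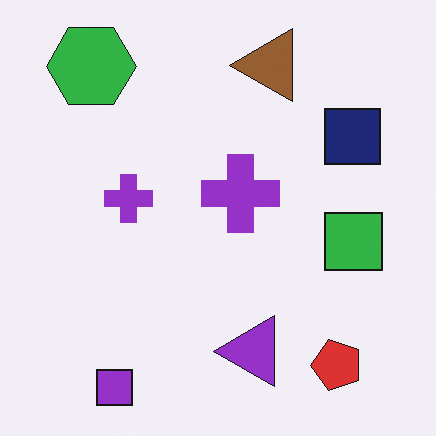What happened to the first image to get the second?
Transposed (reflected across the top-left ↔ bottom-right diagonal).

Shapes have swapped their row and column positions — what was in the top-right is now in the bottom-left — a diagonal reflection.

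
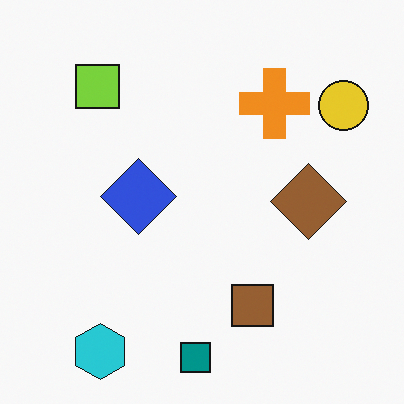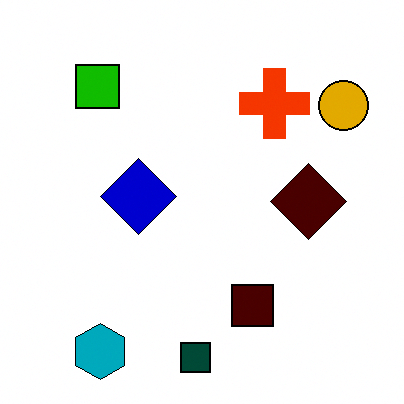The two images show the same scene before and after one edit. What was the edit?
The transformation is: given much higher contrast.

Tones are pushed away from mid-grey across the whole image — a global contrast change.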